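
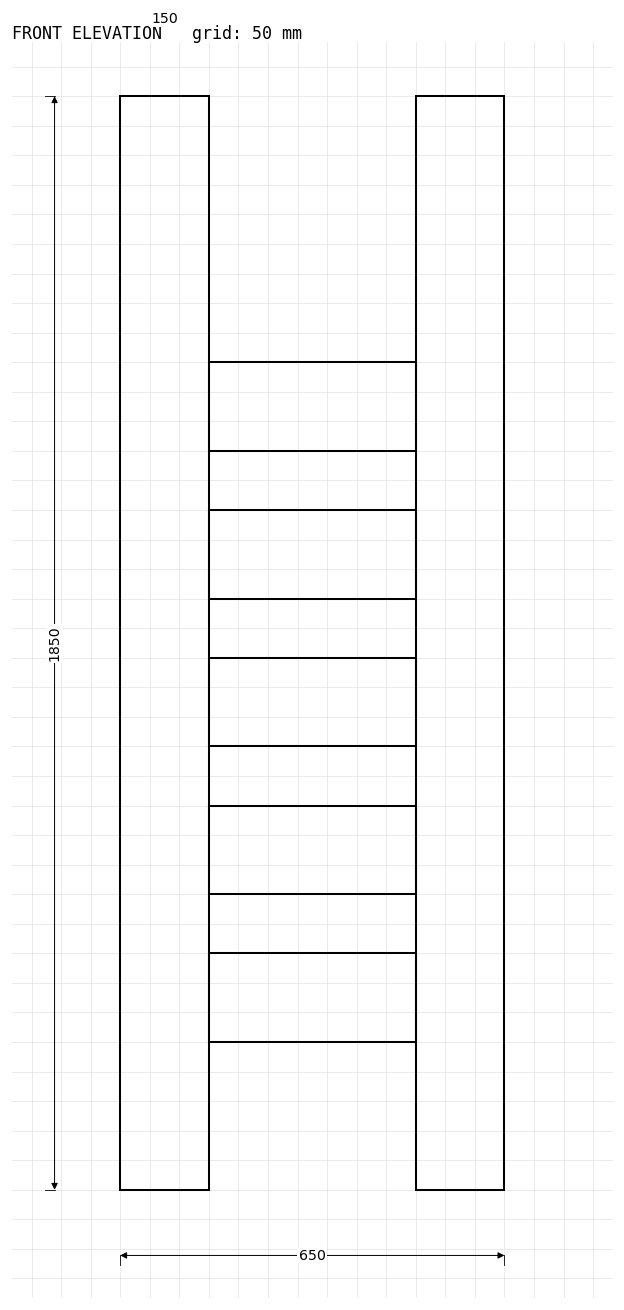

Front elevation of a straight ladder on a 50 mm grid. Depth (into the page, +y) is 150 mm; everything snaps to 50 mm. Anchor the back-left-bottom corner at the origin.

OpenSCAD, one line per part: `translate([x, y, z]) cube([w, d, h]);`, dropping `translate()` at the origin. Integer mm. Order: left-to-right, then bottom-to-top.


cube([150, 150, 1850]);
translate([150, 0, 250]) cube([350, 150, 150]);
translate([150, 0, 500]) cube([350, 150, 150]);
translate([150, 0, 750]) cube([350, 150, 150]);
translate([150, 0, 1000]) cube([350, 150, 150]);
translate([150, 0, 1250]) cube([350, 150, 150]);
translate([500, 0, 0]) cube([150, 150, 1850]);


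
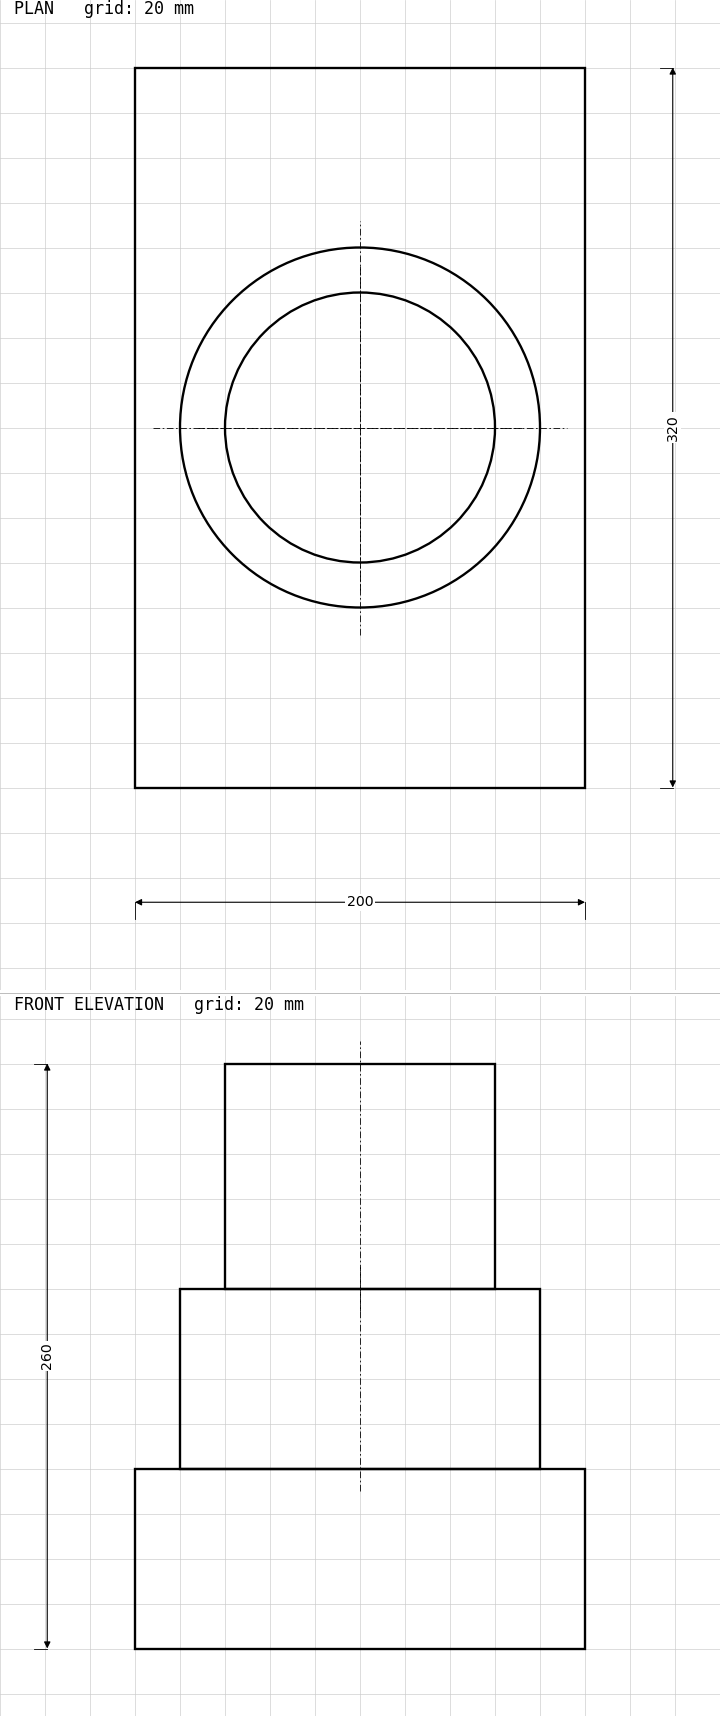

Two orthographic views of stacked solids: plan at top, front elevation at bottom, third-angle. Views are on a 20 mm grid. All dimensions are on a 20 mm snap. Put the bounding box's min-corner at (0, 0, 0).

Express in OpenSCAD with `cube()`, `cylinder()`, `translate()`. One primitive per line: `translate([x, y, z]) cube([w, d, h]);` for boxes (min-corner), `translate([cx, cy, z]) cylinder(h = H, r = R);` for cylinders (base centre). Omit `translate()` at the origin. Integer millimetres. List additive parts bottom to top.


cube([200, 320, 80]);
translate([100, 160, 80]) cylinder(h = 80, r = 80);
translate([100, 160, 160]) cylinder(h = 100, r = 60);


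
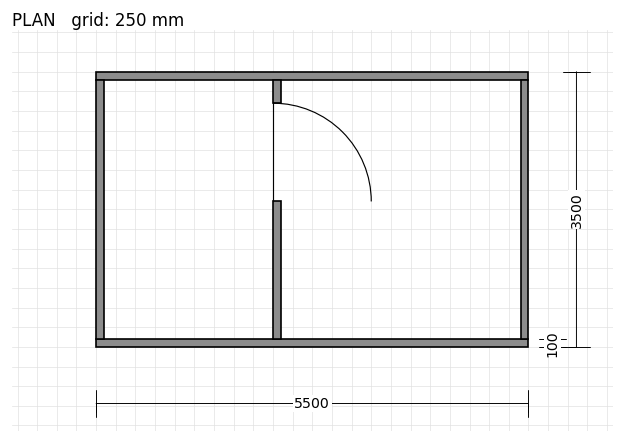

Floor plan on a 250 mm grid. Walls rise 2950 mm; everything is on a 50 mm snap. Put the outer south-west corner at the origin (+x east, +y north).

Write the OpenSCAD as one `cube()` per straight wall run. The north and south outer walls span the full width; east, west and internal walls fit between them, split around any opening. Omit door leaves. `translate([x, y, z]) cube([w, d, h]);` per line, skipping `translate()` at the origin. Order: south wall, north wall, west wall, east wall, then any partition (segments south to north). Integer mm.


cube([5500, 100, 2950]);
translate([0, 3400, 0]) cube([5500, 100, 2950]);
translate([0, 100, 0]) cube([100, 3300, 2950]);
translate([5400, 100, 0]) cube([100, 3300, 2950]);
translate([2250, 100, 0]) cube([100, 1750, 2950]);
translate([2250, 3100, 0]) cube([100, 300, 2950]);


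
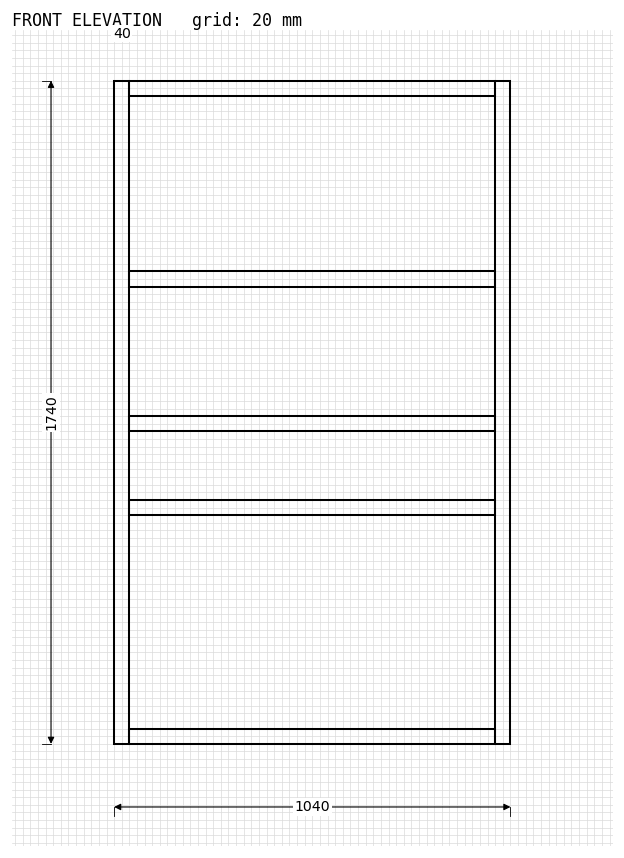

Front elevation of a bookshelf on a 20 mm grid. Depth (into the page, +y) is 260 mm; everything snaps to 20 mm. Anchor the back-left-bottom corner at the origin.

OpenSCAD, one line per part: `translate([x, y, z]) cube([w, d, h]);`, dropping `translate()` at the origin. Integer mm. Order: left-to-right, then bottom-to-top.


cube([40, 260, 1740]);
translate([40, 0, 0]) cube([960, 260, 40]);
translate([40, 0, 600]) cube([960, 260, 40]);
translate([40, 0, 820]) cube([960, 260, 40]);
translate([40, 0, 1200]) cube([960, 260, 40]);
translate([40, 0, 1700]) cube([960, 260, 40]);
translate([1000, 0, 0]) cube([40, 260, 1740]);


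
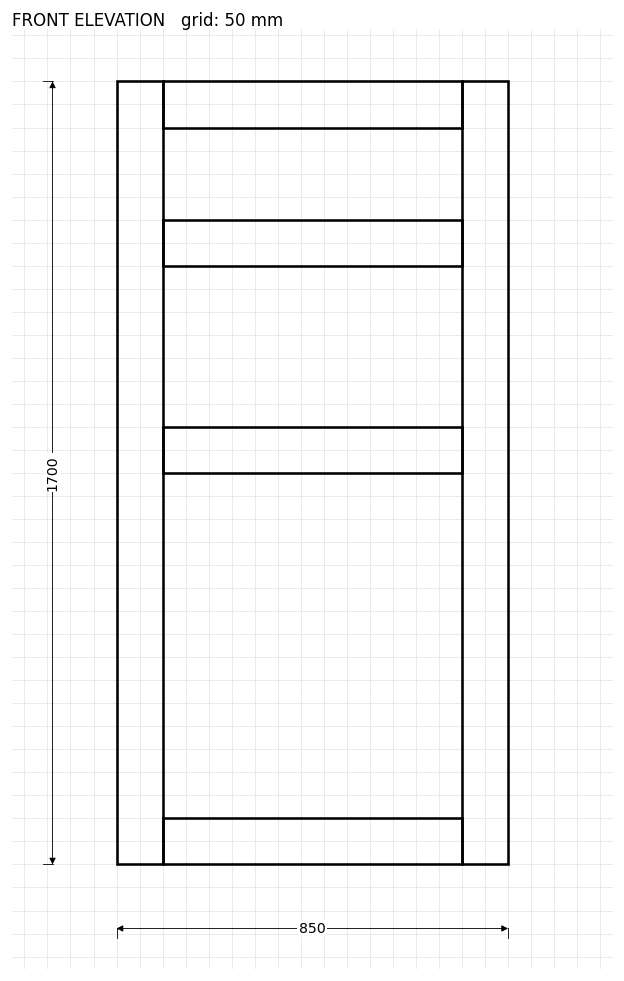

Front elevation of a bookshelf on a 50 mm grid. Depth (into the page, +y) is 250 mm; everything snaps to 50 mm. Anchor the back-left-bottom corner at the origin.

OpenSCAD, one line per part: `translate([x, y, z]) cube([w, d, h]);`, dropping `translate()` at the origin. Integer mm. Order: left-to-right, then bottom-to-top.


cube([100, 250, 1700]);
translate([100, 0, 0]) cube([650, 250, 100]);
translate([100, 0, 850]) cube([650, 250, 100]);
translate([100, 0, 1300]) cube([650, 250, 100]);
translate([100, 0, 1600]) cube([650, 250, 100]);
translate([750, 0, 0]) cube([100, 250, 1700]);


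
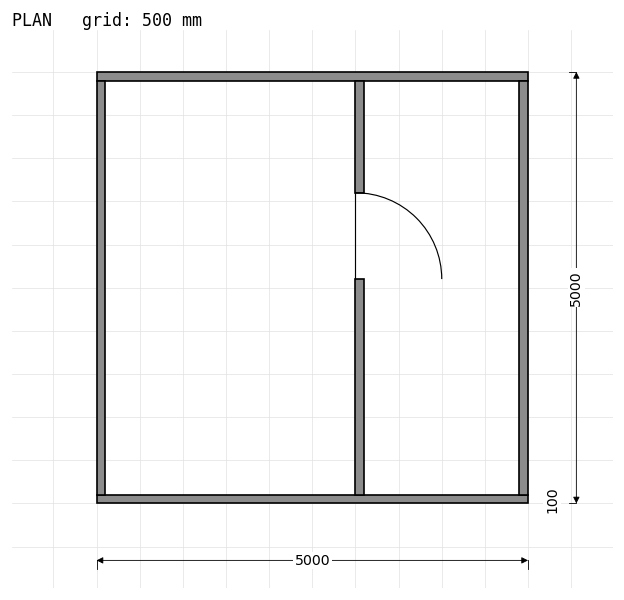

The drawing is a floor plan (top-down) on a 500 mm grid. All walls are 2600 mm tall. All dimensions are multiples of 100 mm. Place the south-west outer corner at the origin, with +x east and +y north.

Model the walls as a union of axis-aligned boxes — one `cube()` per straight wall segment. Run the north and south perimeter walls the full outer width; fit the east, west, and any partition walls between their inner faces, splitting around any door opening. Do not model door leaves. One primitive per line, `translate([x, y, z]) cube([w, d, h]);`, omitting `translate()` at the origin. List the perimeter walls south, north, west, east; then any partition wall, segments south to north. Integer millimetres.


cube([5000, 100, 2600]);
translate([0, 4900, 0]) cube([5000, 100, 2600]);
translate([0, 100, 0]) cube([100, 4800, 2600]);
translate([4900, 100, 0]) cube([100, 4800, 2600]);
translate([3000, 100, 0]) cube([100, 2500, 2600]);
translate([3000, 3600, 0]) cube([100, 1300, 2600]);


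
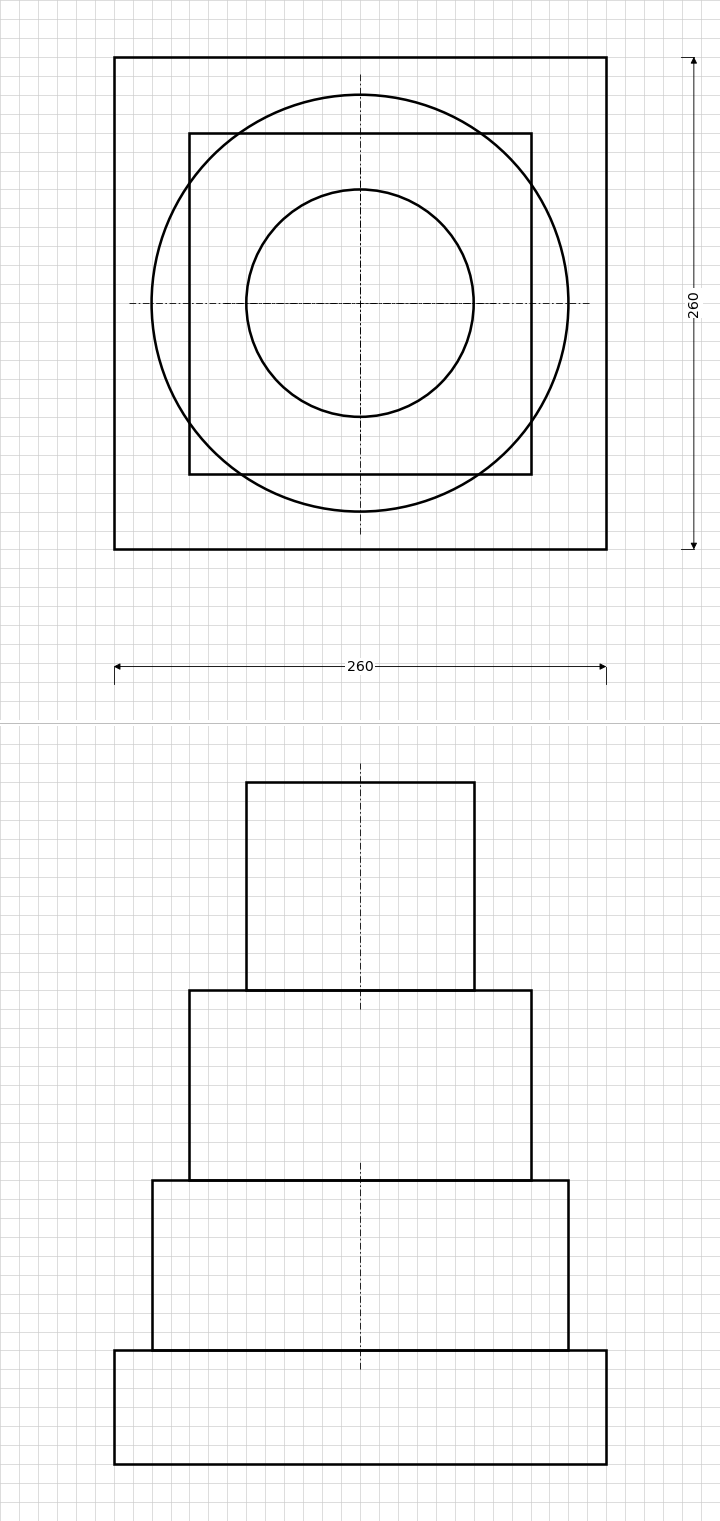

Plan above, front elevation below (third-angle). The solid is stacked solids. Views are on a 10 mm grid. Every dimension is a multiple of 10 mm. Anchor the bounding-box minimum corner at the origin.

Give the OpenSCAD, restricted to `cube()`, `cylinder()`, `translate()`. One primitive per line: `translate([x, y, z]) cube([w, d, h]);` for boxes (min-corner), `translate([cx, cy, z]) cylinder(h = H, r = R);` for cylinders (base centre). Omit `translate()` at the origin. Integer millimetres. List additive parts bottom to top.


cube([260, 260, 60]);
translate([130, 130, 60]) cylinder(h = 90, r = 110);
translate([40, 40, 150]) cube([180, 180, 100]);
translate([130, 130, 250]) cylinder(h = 110, r = 60);


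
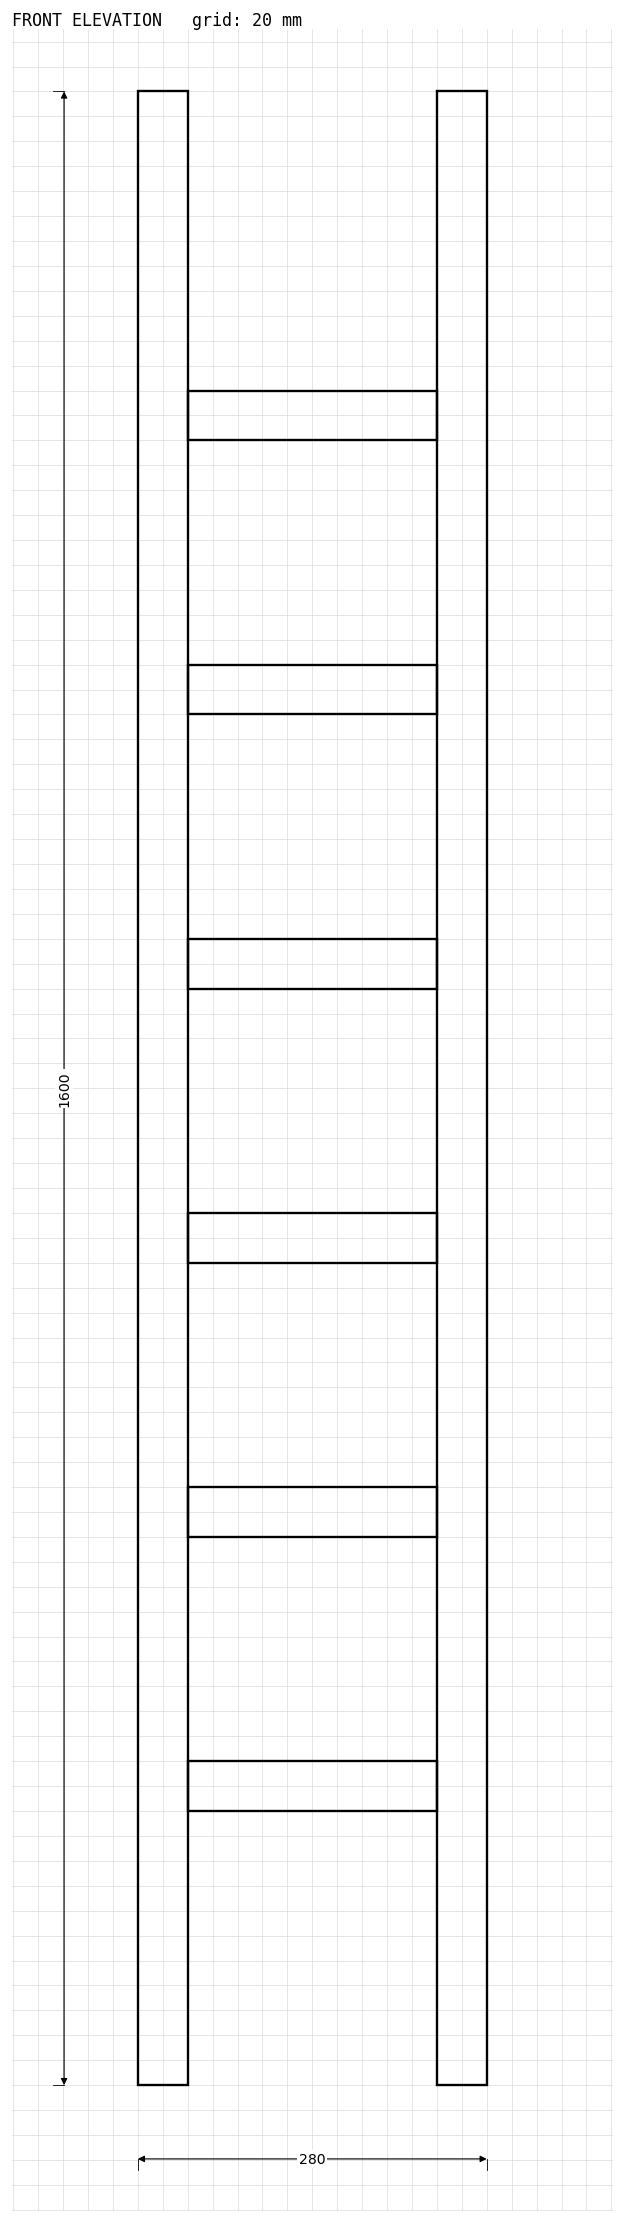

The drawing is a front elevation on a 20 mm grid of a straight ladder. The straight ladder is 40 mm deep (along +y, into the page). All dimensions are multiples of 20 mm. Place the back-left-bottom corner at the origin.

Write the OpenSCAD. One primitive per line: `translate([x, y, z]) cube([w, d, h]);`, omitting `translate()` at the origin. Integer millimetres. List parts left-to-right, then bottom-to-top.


cube([40, 40, 1600]);
translate([40, 0, 220]) cube([200, 40, 40]);
translate([40, 0, 440]) cube([200, 40, 40]);
translate([40, 0, 660]) cube([200, 40, 40]);
translate([40, 0, 880]) cube([200, 40, 40]);
translate([40, 0, 1100]) cube([200, 40, 40]);
translate([40, 0, 1320]) cube([200, 40, 40]);
translate([240, 0, 0]) cube([40, 40, 1600]);


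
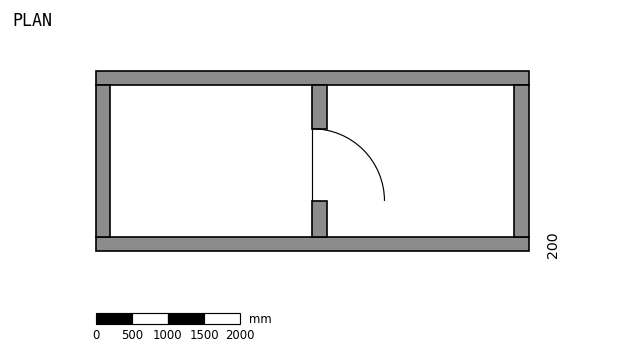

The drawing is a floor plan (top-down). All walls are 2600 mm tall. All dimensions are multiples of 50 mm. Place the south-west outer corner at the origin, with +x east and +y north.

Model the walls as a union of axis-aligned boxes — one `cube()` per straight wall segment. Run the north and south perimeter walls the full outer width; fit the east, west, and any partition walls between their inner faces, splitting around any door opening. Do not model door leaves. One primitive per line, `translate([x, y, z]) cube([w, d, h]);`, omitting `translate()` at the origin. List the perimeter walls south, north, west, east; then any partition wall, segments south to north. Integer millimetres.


cube([6000, 200, 2600]);
translate([0, 2300, 0]) cube([6000, 200, 2600]);
translate([0, 200, 0]) cube([200, 2100, 2600]);
translate([5800, 200, 0]) cube([200, 2100, 2600]);
translate([3000, 200, 0]) cube([200, 500, 2600]);
translate([3000, 1700, 0]) cube([200, 600, 2600]);


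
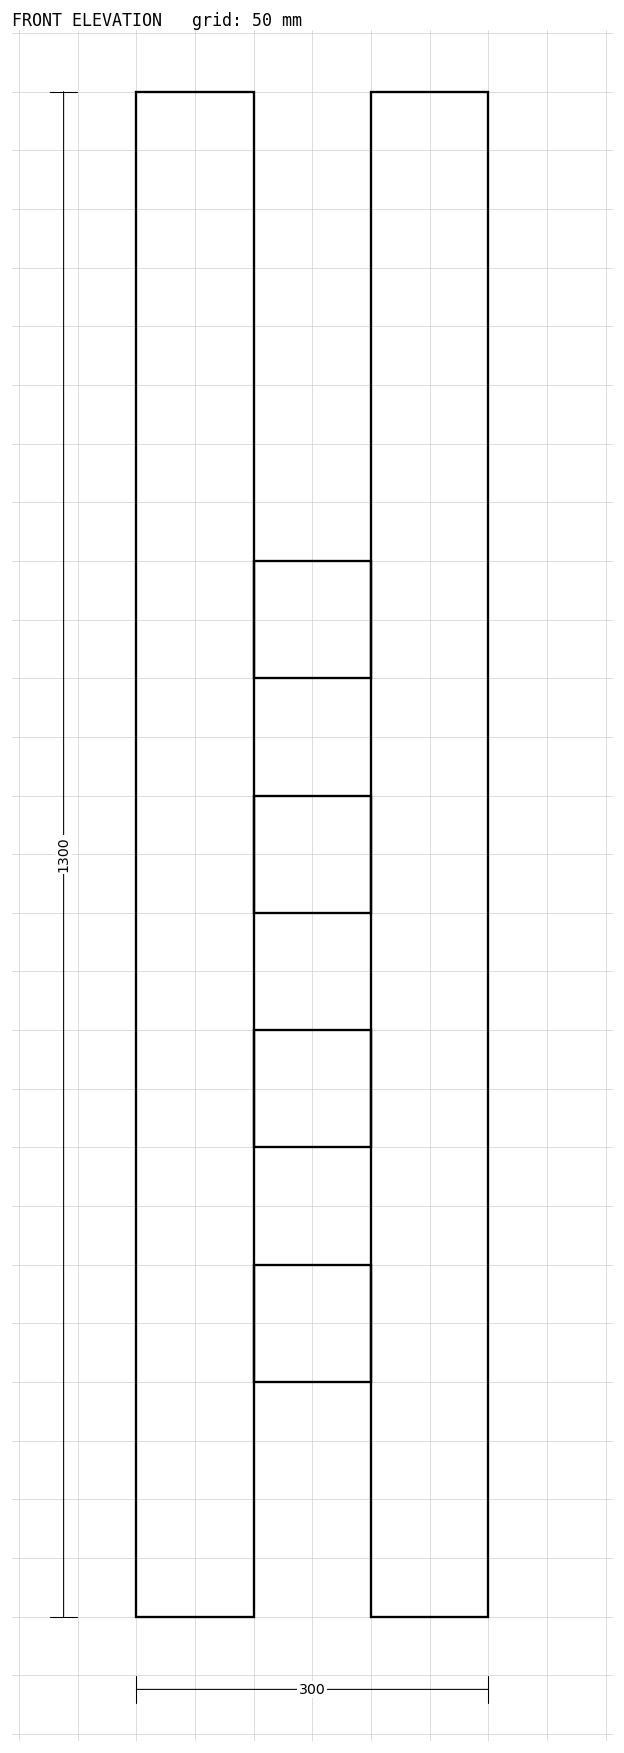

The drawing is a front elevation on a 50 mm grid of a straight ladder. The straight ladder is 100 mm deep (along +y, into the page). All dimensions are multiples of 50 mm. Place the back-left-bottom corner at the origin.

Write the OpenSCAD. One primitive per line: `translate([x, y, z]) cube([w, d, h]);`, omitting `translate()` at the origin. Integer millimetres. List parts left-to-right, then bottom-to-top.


cube([100, 100, 1300]);
translate([100, 0, 200]) cube([100, 100, 100]);
translate([100, 0, 400]) cube([100, 100, 100]);
translate([100, 0, 600]) cube([100, 100, 100]);
translate([100, 0, 800]) cube([100, 100, 100]);
translate([200, 0, 0]) cube([100, 100, 1300]);


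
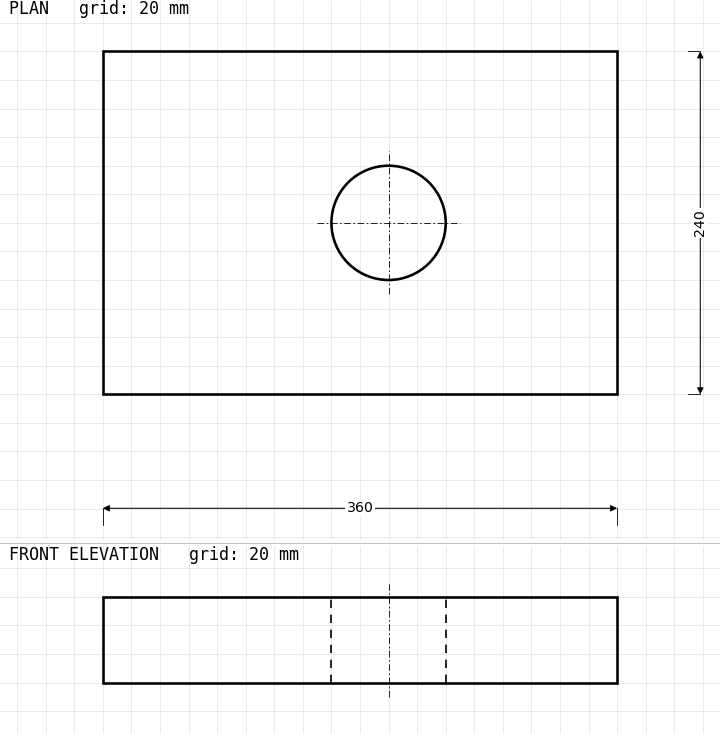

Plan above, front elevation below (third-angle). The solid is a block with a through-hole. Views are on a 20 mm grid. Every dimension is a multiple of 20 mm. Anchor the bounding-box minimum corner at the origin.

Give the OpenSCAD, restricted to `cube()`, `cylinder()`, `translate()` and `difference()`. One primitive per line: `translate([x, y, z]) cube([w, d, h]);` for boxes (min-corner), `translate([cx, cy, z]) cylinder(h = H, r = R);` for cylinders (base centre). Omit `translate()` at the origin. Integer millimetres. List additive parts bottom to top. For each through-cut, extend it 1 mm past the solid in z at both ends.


difference() {
  cube([360, 240, 60]);
  translate([200, 120, -1]) cylinder(h = 62, r = 40);
}


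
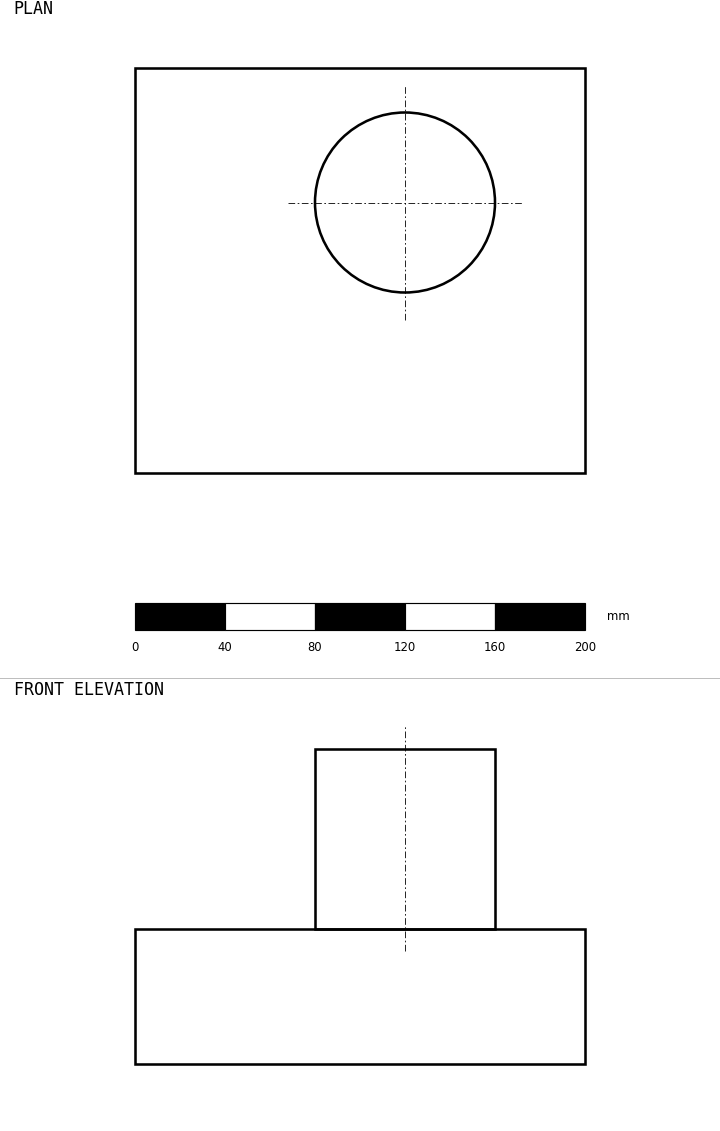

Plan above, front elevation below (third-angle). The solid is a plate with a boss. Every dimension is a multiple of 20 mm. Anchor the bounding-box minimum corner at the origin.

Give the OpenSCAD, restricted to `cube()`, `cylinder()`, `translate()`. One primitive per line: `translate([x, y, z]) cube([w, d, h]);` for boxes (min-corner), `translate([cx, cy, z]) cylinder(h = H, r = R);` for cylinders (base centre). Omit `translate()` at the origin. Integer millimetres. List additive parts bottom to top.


cube([200, 180, 60]);
translate([120, 120, 60]) cylinder(h = 80, r = 40);


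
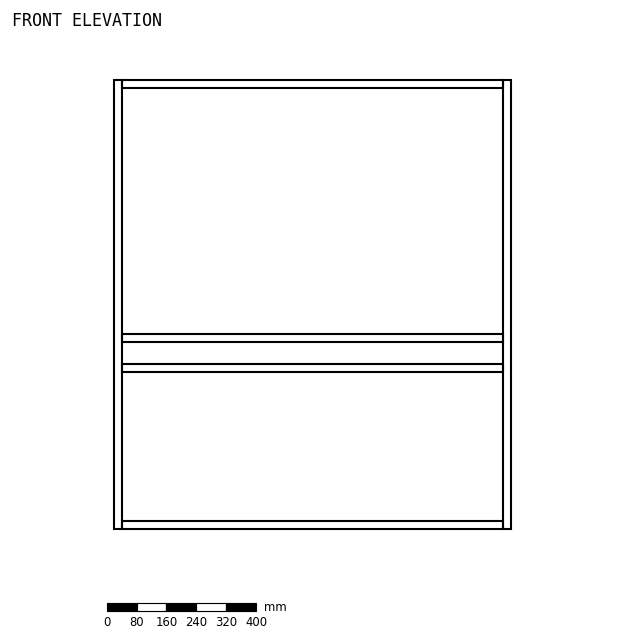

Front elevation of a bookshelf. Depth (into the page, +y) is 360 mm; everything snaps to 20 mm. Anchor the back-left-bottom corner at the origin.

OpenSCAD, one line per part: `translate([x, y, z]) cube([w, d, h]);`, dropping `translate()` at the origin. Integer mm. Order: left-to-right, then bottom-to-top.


cube([20, 360, 1200]);
translate([20, 0, 0]) cube([1020, 360, 20]);
translate([20, 0, 420]) cube([1020, 360, 20]);
translate([20, 0, 500]) cube([1020, 360, 20]);
translate([20, 0, 1180]) cube([1020, 360, 20]);
translate([1040, 0, 0]) cube([20, 360, 1200]);


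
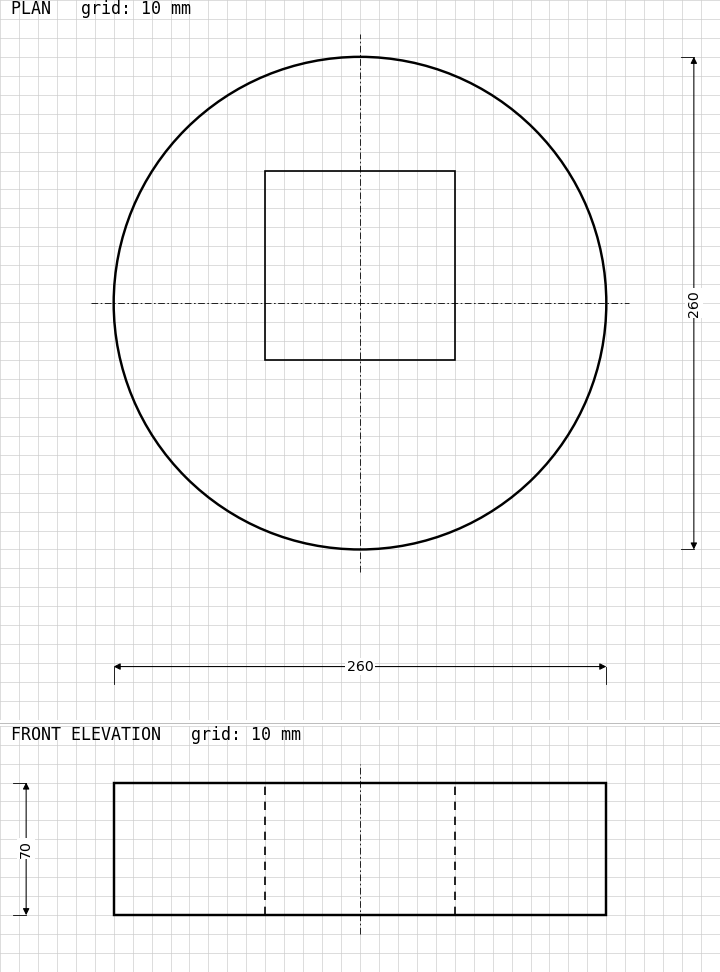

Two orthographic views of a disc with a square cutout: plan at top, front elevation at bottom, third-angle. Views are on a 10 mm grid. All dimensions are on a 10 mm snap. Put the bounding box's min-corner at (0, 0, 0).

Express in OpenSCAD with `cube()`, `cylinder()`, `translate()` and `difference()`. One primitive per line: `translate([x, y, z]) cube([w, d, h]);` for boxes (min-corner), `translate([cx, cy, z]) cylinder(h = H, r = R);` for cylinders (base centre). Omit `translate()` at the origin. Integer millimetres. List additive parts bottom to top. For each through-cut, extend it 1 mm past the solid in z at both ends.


difference() {
  translate([130, 130, 0]) cylinder(h = 70, r = 130);
  translate([80, 100, -1]) cube([100, 100, 72]);
}


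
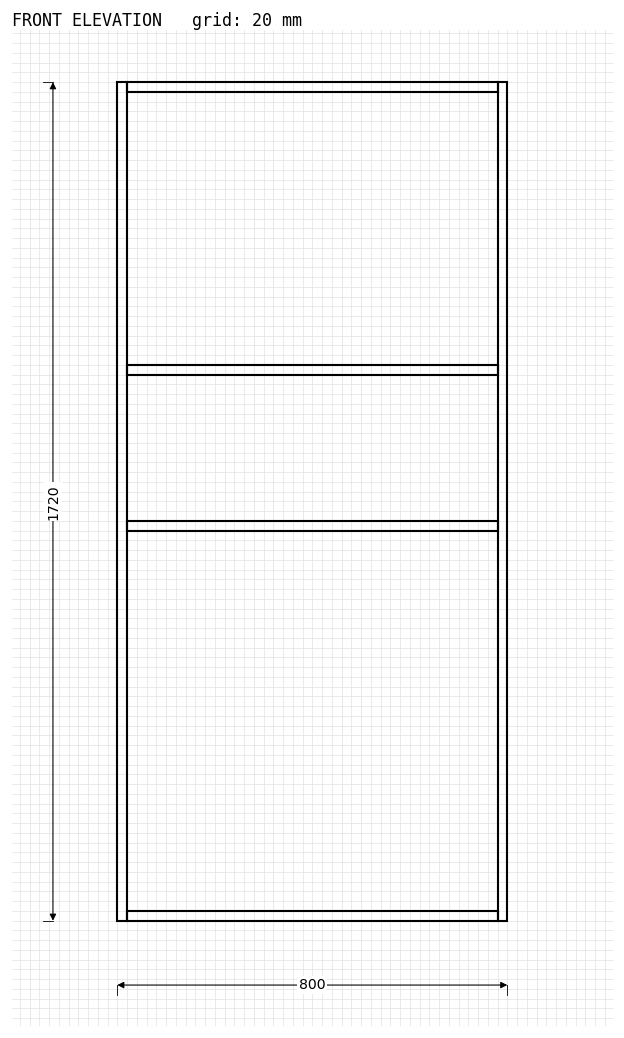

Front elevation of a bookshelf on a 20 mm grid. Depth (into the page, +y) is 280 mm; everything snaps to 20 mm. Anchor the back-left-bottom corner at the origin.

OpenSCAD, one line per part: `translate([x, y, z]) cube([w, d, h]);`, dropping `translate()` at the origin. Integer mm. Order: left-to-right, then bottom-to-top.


cube([20, 280, 1720]);
translate([20, 0, 0]) cube([760, 280, 20]);
translate([20, 0, 800]) cube([760, 280, 20]);
translate([20, 0, 1120]) cube([760, 280, 20]);
translate([20, 0, 1700]) cube([760, 280, 20]);
translate([780, 0, 0]) cube([20, 280, 1720]);


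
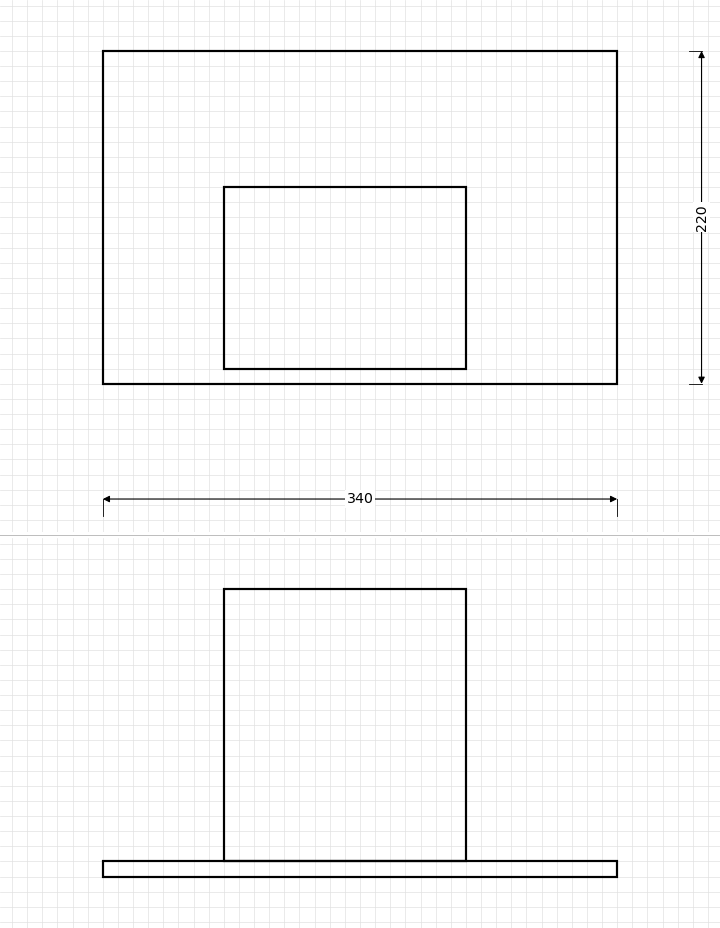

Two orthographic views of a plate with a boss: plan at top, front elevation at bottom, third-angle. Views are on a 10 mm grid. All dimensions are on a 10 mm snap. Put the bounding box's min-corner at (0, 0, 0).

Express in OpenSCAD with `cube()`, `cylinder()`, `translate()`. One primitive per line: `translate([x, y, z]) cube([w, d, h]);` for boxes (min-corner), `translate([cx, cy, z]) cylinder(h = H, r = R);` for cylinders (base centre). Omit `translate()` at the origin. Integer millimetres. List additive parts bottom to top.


cube([340, 220, 10]);
translate([80, 10, 10]) cube([160, 120, 180]);


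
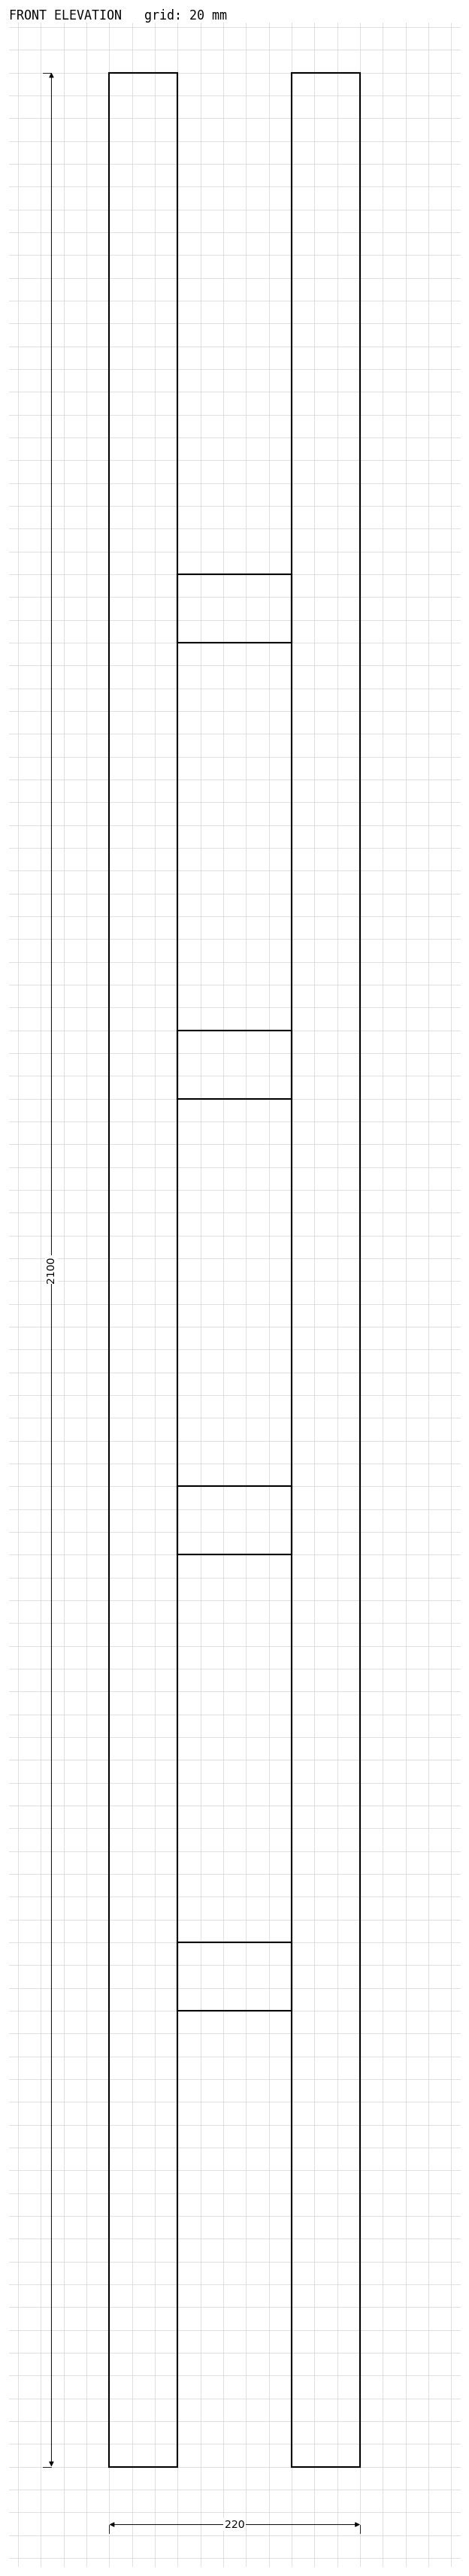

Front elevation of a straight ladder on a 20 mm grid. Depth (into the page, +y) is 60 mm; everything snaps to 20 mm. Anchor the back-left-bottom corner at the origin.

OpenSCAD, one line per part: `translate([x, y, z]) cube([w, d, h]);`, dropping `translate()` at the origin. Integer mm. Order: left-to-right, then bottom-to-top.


cube([60, 60, 2100]);
translate([60, 0, 400]) cube([100, 60, 60]);
translate([60, 0, 800]) cube([100, 60, 60]);
translate([60, 0, 1200]) cube([100, 60, 60]);
translate([60, 0, 1600]) cube([100, 60, 60]);
translate([160, 0, 0]) cube([60, 60, 2100]);


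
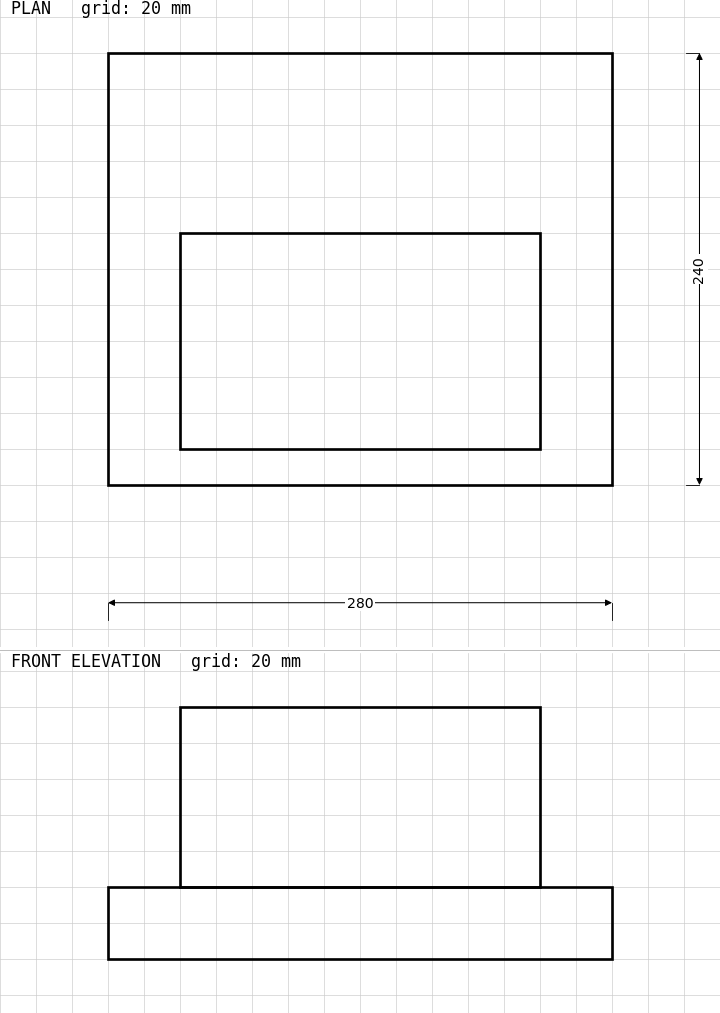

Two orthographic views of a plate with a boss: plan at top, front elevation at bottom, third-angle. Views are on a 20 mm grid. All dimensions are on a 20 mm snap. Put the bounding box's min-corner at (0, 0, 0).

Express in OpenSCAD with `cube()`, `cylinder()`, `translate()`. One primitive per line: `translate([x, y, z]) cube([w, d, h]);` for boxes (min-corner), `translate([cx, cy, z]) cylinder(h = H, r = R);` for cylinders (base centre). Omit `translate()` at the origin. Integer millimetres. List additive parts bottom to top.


cube([280, 240, 40]);
translate([40, 20, 40]) cube([200, 120, 100]);


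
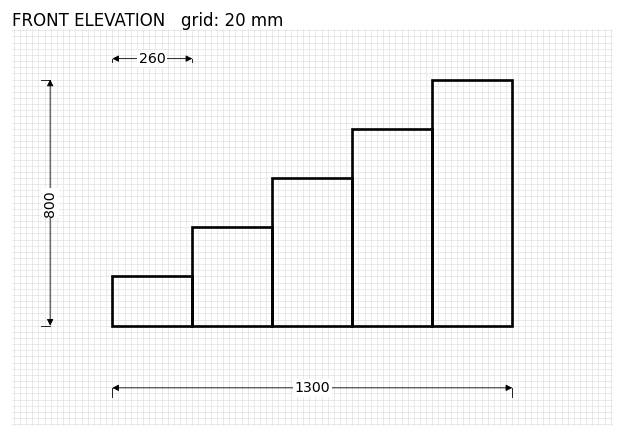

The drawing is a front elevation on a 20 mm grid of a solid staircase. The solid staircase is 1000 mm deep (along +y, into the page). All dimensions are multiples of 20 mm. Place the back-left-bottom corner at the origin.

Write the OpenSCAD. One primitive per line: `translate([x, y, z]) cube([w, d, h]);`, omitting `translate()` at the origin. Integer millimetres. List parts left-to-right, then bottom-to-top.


cube([260, 1000, 160]);
translate([260, 0, 0]) cube([260, 1000, 320]);
translate([520, 0, 0]) cube([260, 1000, 480]);
translate([780, 0, 0]) cube([260, 1000, 640]);
translate([1040, 0, 0]) cube([260, 1000, 800]);


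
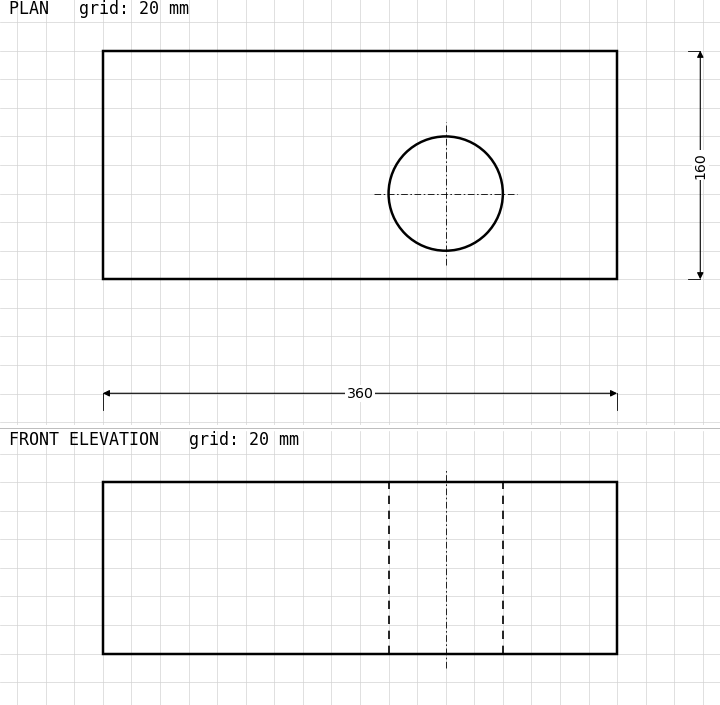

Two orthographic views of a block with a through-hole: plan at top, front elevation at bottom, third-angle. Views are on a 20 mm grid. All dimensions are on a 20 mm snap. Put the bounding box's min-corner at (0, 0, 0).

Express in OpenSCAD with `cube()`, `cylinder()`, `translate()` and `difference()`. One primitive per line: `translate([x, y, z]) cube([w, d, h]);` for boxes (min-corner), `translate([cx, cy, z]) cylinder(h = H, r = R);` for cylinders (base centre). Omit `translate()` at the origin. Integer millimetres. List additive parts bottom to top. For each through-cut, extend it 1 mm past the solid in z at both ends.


difference() {
  cube([360, 160, 120]);
  translate([240, 60, -1]) cylinder(h = 122, r = 40);
}


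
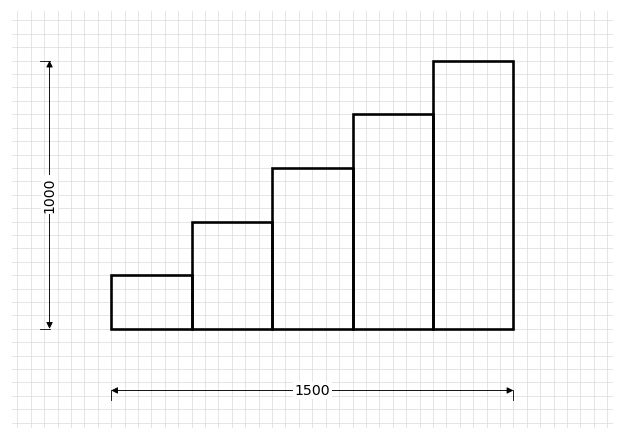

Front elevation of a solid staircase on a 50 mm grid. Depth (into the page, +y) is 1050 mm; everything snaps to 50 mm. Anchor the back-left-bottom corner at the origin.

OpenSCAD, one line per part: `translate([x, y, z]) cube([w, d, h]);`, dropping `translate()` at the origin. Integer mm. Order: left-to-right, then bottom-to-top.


cube([300, 1050, 200]);
translate([300, 0, 0]) cube([300, 1050, 400]);
translate([600, 0, 0]) cube([300, 1050, 600]);
translate([900, 0, 0]) cube([300, 1050, 800]);
translate([1200, 0, 0]) cube([300, 1050, 1000]);


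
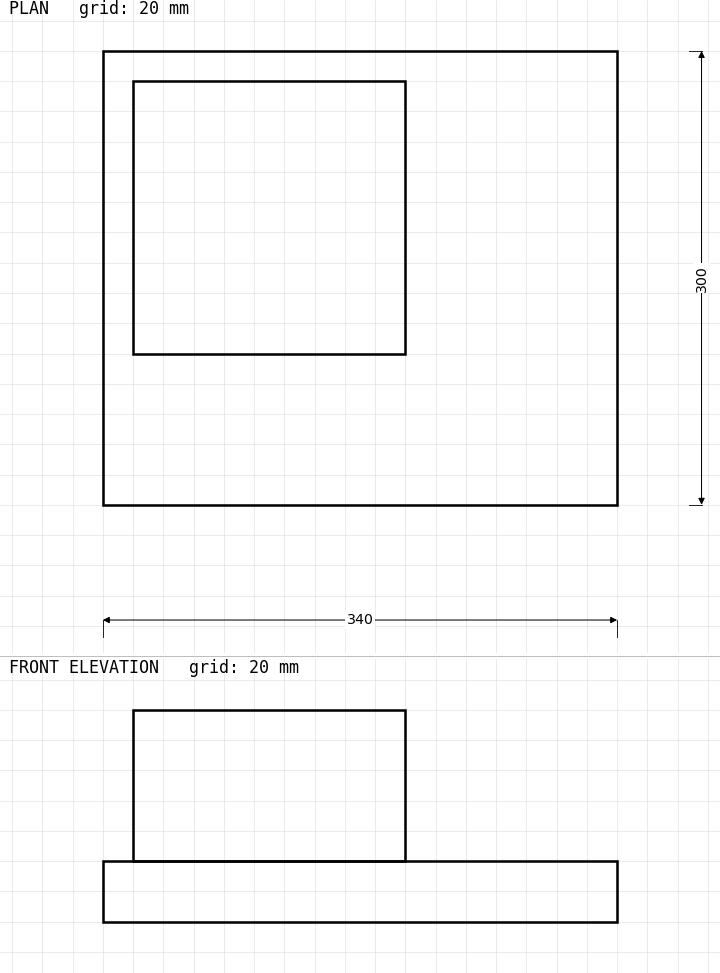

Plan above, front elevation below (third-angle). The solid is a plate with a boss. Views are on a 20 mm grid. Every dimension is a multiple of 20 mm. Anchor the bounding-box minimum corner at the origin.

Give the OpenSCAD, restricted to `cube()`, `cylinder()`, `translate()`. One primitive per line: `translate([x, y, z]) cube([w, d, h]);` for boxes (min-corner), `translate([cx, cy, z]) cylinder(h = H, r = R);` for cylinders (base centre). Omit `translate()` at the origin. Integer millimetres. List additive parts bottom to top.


cube([340, 300, 40]);
translate([20, 100, 40]) cube([180, 180, 100]);


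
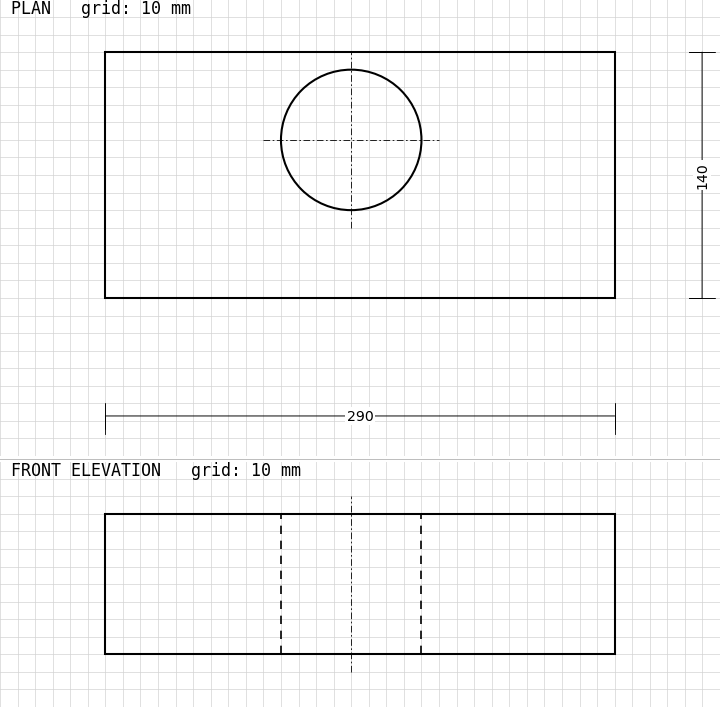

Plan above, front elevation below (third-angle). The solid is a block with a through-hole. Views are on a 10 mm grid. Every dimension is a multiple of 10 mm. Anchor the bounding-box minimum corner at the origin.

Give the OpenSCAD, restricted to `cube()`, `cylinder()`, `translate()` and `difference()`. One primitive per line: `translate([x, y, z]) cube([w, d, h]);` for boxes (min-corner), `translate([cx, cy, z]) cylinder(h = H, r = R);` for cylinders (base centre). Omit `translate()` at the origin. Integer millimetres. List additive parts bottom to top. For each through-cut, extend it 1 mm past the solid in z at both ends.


difference() {
  cube([290, 140, 80]);
  translate([140, 90, -1]) cylinder(h = 82, r = 40);
}


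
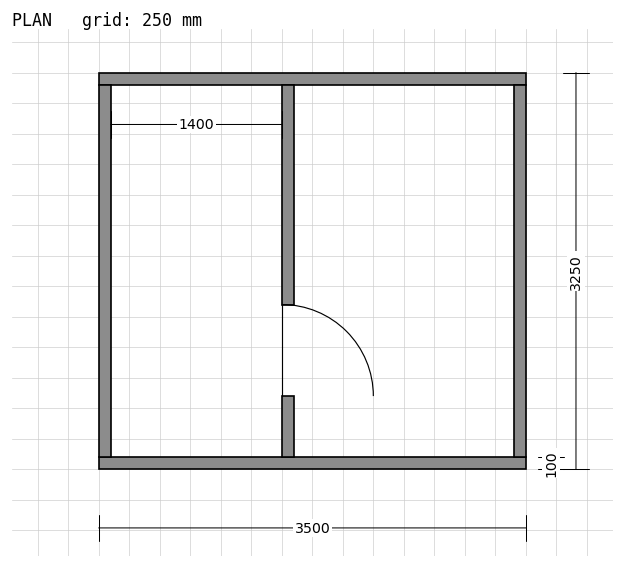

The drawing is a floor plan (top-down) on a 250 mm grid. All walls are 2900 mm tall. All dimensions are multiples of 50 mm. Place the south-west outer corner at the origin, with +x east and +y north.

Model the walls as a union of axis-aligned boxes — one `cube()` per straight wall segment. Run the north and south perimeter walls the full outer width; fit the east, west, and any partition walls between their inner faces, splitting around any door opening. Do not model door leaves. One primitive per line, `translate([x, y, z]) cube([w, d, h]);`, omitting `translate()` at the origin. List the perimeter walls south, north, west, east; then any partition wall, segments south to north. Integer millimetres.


cube([3500, 100, 2900]);
translate([0, 3150, 0]) cube([3500, 100, 2900]);
translate([0, 100, 0]) cube([100, 3050, 2900]);
translate([3400, 100, 0]) cube([100, 3050, 2900]);
translate([1500, 100, 0]) cube([100, 500, 2900]);
translate([1500, 1350, 0]) cube([100, 1800, 2900]);


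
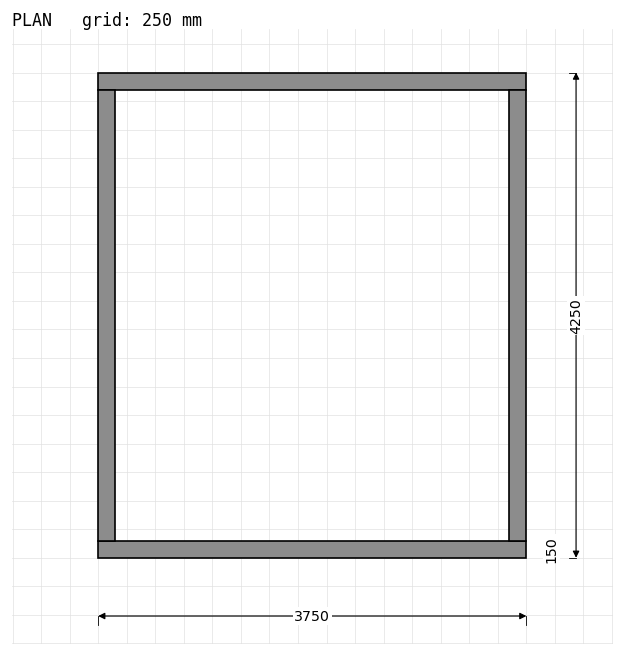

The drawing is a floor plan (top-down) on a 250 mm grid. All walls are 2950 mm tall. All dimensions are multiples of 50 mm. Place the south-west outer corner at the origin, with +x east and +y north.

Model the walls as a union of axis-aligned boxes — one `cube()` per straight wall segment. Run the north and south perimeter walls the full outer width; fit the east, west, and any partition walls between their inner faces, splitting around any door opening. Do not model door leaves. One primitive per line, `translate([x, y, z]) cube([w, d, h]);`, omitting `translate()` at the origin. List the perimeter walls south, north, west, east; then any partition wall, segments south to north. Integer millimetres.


cube([3750, 150, 2950]);
translate([0, 4100, 0]) cube([3750, 150, 2950]);
translate([0, 150, 0]) cube([150, 3950, 2950]);
translate([3600, 150, 0]) cube([150, 3950, 2950]);


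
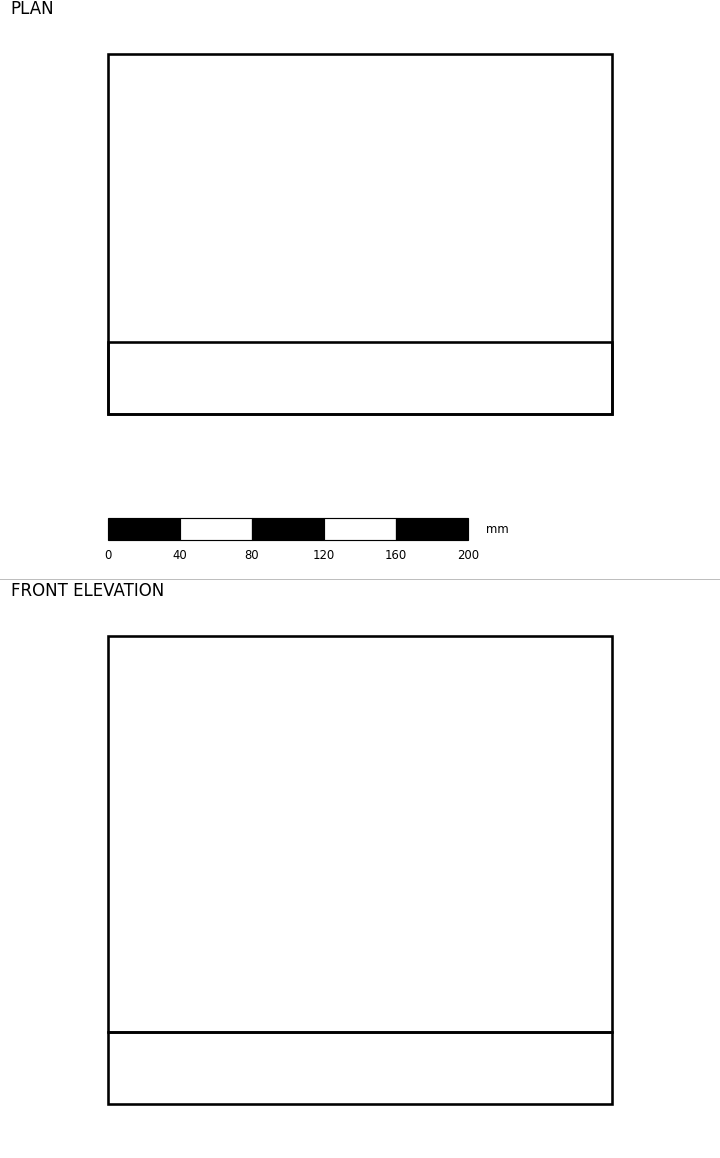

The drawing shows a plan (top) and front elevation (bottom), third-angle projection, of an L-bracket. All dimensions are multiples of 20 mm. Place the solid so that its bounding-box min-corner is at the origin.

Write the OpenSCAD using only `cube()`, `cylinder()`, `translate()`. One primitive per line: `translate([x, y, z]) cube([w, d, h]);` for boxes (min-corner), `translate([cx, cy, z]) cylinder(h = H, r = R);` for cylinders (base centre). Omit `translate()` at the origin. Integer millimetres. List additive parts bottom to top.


cube([280, 200, 40]);
translate([0, 0, 40]) cube([280, 40, 220]);


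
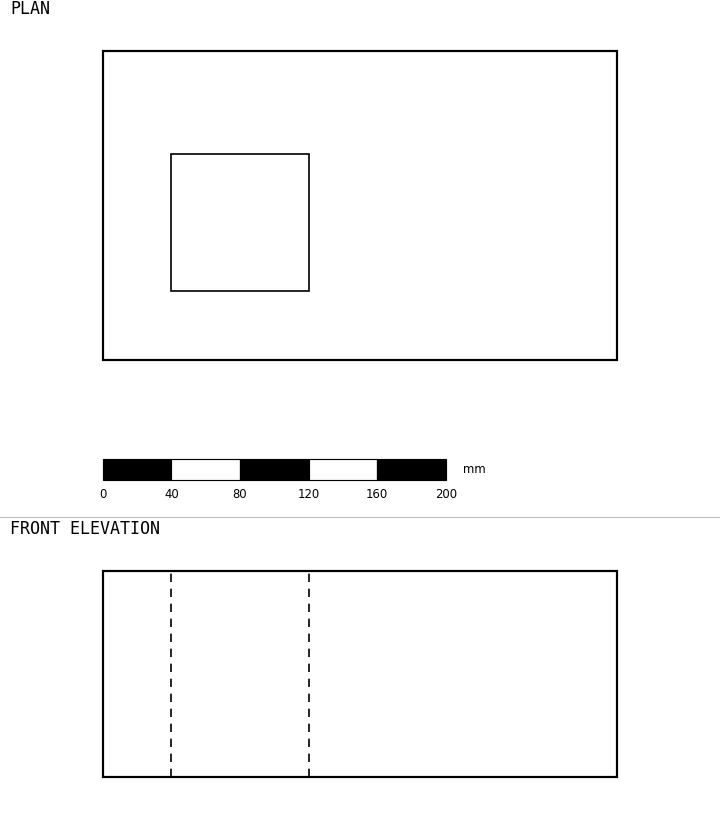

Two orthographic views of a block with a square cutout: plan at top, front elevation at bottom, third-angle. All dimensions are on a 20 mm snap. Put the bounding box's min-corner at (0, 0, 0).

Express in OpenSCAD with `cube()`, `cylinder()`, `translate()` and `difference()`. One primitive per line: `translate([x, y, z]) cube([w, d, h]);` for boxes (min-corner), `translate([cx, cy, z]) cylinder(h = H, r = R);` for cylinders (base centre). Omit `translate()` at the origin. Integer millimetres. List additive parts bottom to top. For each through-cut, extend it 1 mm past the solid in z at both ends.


difference() {
  cube([300, 180, 120]);
  translate([40, 40, -1]) cube([80, 80, 122]);
}


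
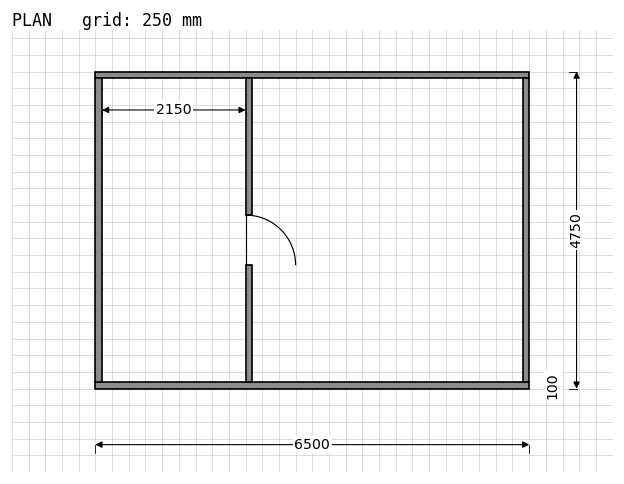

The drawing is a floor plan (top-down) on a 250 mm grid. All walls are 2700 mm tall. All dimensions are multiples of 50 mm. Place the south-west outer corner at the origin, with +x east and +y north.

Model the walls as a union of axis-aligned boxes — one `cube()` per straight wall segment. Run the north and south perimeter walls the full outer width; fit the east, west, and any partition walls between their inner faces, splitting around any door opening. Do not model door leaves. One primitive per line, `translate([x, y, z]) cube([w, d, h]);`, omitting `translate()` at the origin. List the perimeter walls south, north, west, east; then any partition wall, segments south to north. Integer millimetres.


cube([6500, 100, 2700]);
translate([0, 4650, 0]) cube([6500, 100, 2700]);
translate([0, 100, 0]) cube([100, 4550, 2700]);
translate([6400, 100, 0]) cube([100, 4550, 2700]);
translate([2250, 100, 0]) cube([100, 1750, 2700]);
translate([2250, 2600, 0]) cube([100, 2050, 2700]);


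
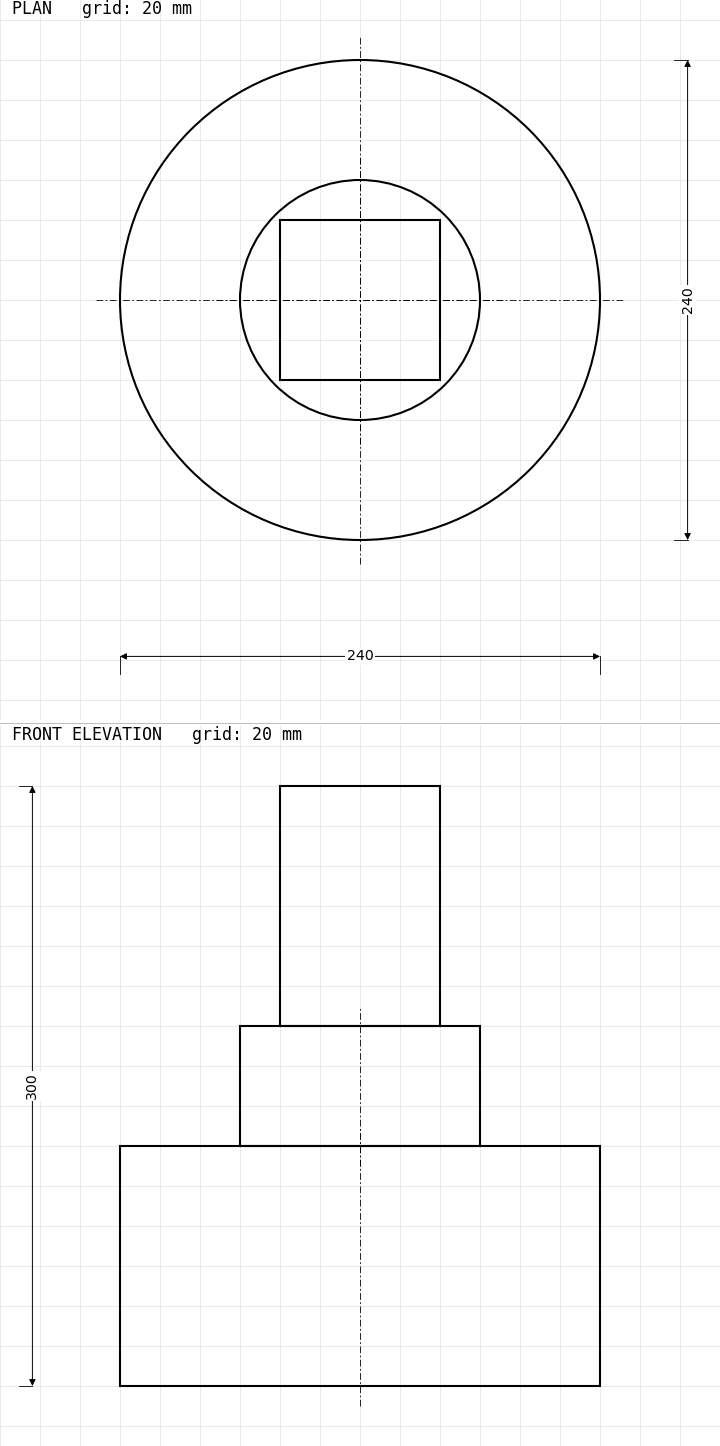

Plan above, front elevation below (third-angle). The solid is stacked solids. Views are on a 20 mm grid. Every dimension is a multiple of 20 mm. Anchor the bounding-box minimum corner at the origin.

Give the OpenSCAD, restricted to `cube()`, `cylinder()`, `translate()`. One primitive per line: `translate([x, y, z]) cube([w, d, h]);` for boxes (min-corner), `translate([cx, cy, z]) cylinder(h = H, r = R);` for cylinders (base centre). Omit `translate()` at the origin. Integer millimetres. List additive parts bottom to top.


translate([120, 120, 0]) cylinder(h = 120, r = 120);
translate([120, 120, 120]) cylinder(h = 60, r = 60);
translate([80, 80, 180]) cube([80, 80, 120]);


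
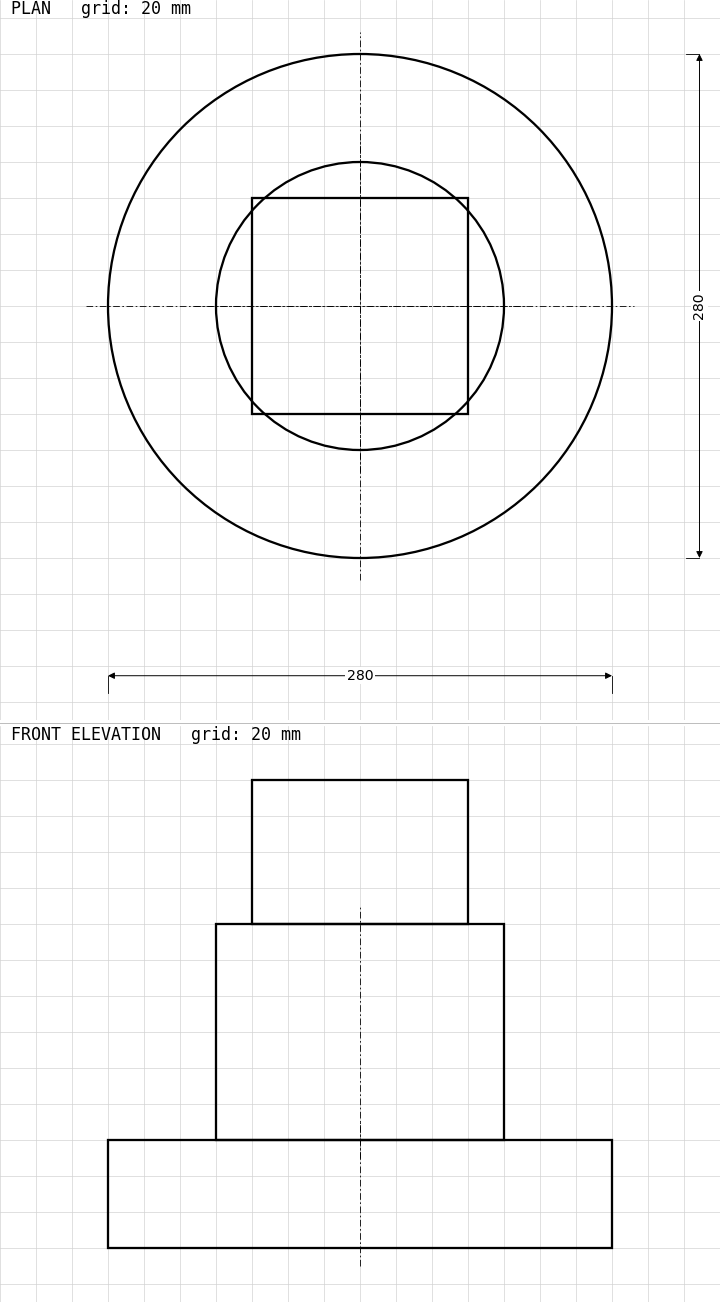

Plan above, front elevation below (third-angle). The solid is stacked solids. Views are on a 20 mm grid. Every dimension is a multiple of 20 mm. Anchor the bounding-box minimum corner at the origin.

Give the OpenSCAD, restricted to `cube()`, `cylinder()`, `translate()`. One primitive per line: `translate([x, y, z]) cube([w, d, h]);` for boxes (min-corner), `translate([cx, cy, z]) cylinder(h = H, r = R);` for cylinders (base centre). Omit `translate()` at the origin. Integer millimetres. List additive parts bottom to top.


translate([140, 140, 0]) cylinder(h = 60, r = 140);
translate([140, 140, 60]) cylinder(h = 120, r = 80);
translate([80, 80, 180]) cube([120, 120, 80]);


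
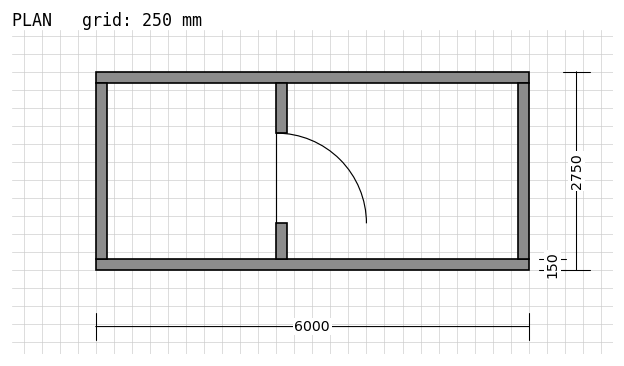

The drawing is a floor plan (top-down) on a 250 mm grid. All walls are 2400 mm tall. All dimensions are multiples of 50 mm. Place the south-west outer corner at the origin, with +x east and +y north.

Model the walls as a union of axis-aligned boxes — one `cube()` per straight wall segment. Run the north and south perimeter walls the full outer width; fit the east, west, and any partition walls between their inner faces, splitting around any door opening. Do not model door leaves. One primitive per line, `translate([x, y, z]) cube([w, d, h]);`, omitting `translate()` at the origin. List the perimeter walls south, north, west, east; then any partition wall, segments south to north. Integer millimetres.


cube([6000, 150, 2400]);
translate([0, 2600, 0]) cube([6000, 150, 2400]);
translate([0, 150, 0]) cube([150, 2450, 2400]);
translate([5850, 150, 0]) cube([150, 2450, 2400]);
translate([2500, 150, 0]) cube([150, 500, 2400]);
translate([2500, 1900, 0]) cube([150, 700, 2400]);


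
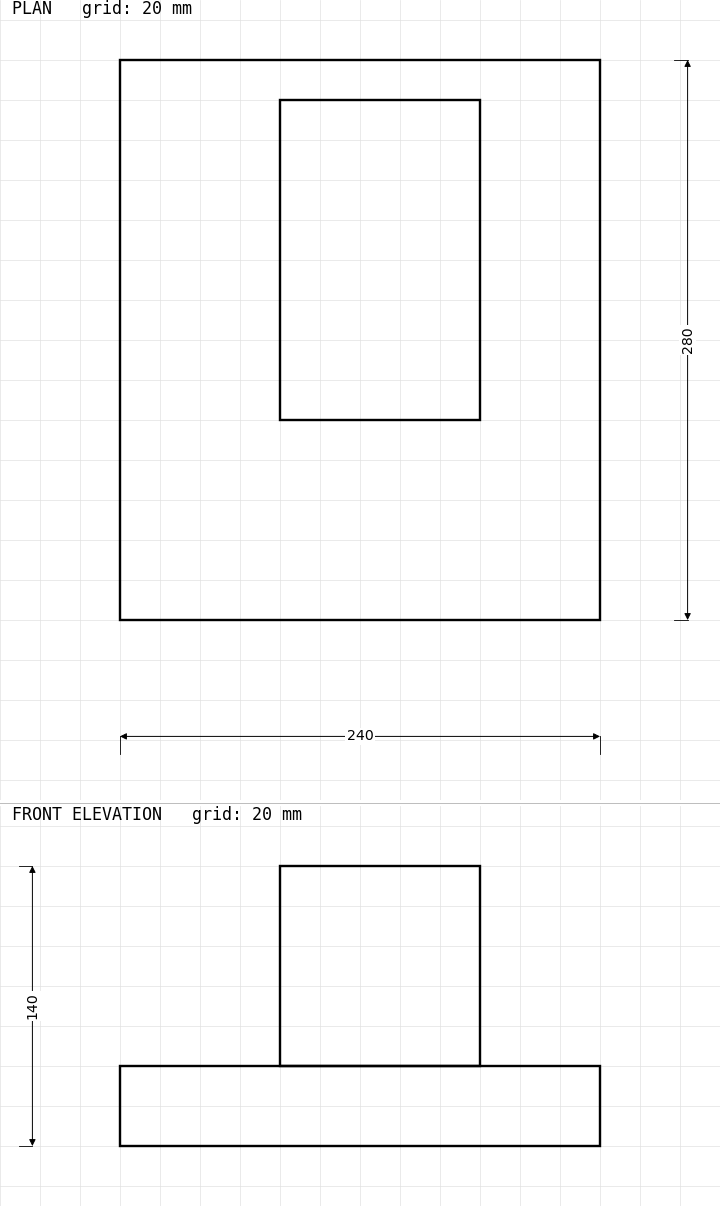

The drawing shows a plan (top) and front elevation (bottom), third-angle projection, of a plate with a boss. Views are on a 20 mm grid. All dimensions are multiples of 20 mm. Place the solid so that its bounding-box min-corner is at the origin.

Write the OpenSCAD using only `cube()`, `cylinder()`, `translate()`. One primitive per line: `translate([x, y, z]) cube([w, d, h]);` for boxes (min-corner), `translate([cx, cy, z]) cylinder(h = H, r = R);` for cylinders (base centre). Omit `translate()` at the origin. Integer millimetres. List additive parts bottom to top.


cube([240, 280, 40]);
translate([80, 100, 40]) cube([100, 160, 100]);


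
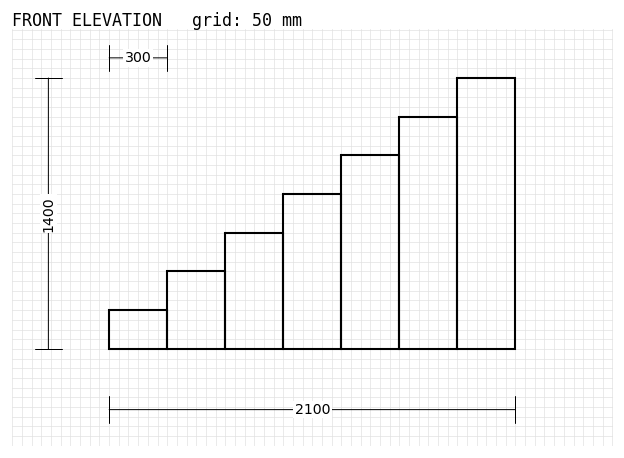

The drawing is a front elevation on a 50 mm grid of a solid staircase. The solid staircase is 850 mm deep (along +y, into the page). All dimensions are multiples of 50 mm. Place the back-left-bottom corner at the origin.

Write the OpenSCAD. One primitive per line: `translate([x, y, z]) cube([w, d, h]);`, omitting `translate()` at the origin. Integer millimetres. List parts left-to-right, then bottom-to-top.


cube([300, 850, 200]);
translate([300, 0, 0]) cube([300, 850, 400]);
translate([600, 0, 0]) cube([300, 850, 600]);
translate([900, 0, 0]) cube([300, 850, 800]);
translate([1200, 0, 0]) cube([300, 850, 1000]);
translate([1500, 0, 0]) cube([300, 850, 1200]);
translate([1800, 0, 0]) cube([300, 850, 1400]);


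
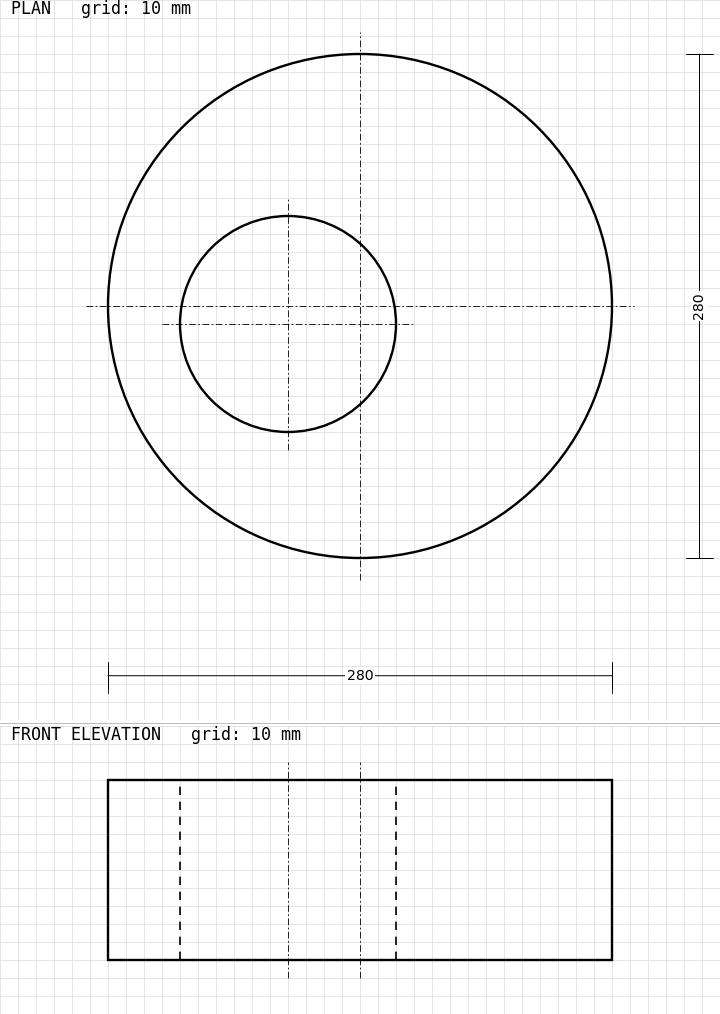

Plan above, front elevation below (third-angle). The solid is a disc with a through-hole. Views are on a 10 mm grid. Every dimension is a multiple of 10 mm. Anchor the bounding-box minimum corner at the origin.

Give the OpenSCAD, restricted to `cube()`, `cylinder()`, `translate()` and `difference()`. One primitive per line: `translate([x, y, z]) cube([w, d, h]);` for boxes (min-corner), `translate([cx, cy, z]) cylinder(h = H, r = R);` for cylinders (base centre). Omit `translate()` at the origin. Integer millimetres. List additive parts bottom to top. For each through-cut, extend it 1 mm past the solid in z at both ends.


difference() {
  translate([140, 140, 0]) cylinder(h = 100, r = 140);
  translate([100, 130, -1]) cylinder(h = 102, r = 60);
}
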